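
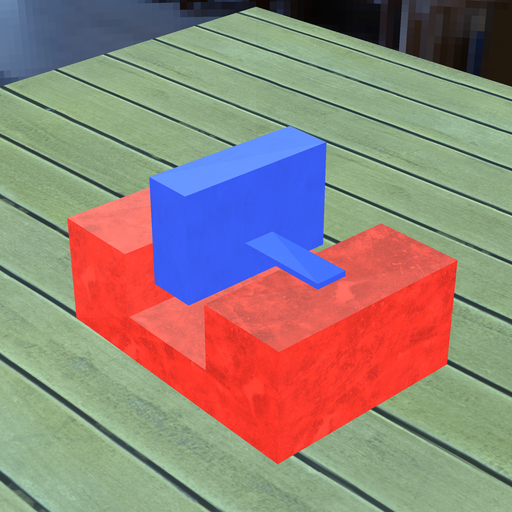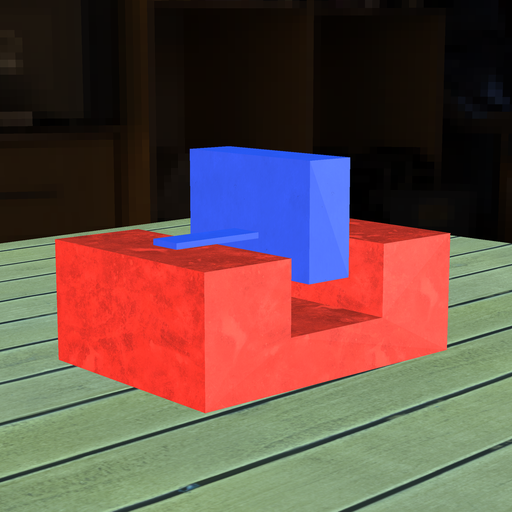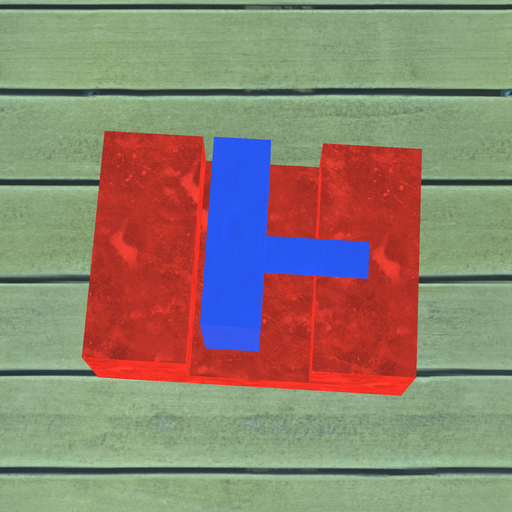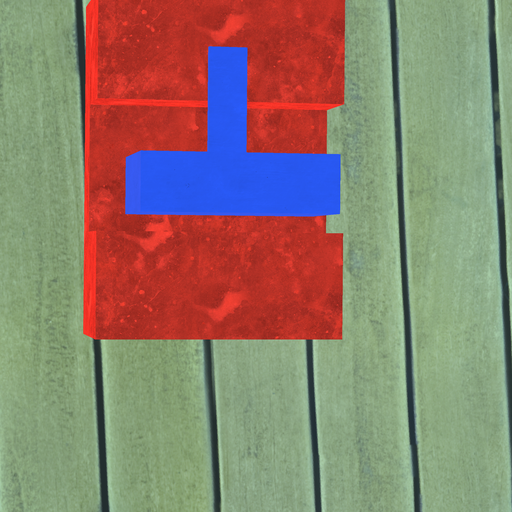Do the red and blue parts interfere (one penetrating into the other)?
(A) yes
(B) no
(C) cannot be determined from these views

(B) no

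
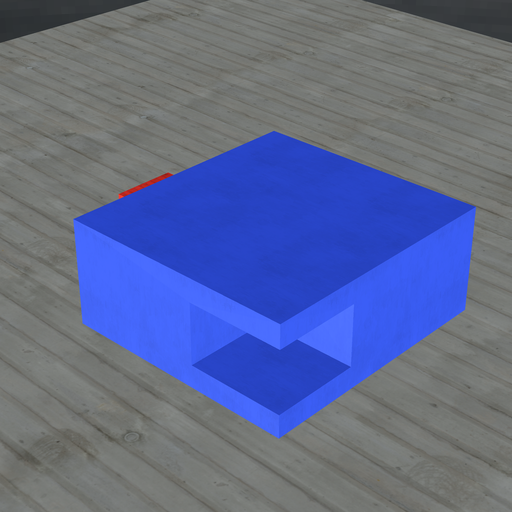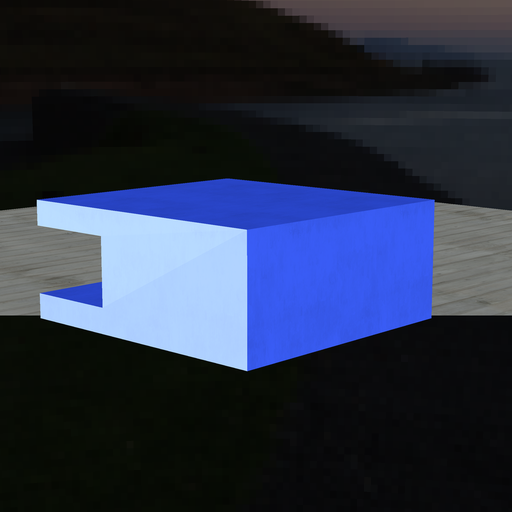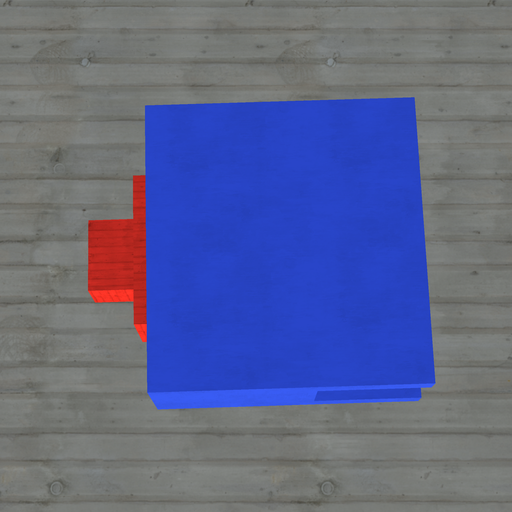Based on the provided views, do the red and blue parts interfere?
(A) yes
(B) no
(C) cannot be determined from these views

(C) cannot be determined from these views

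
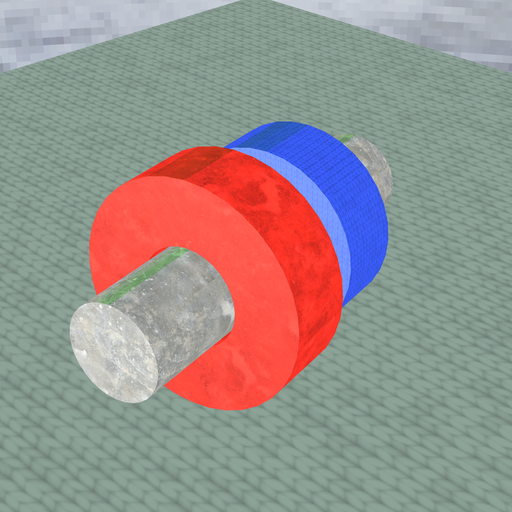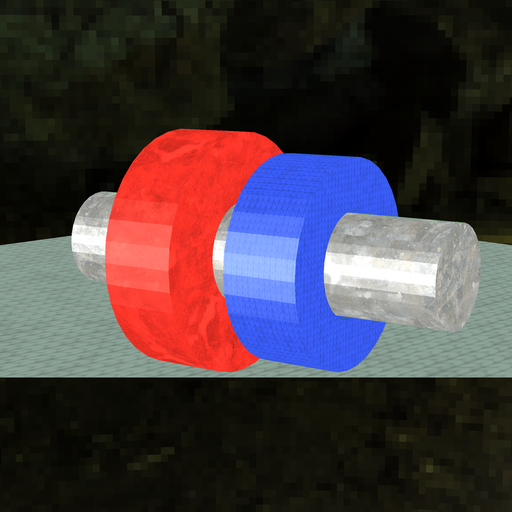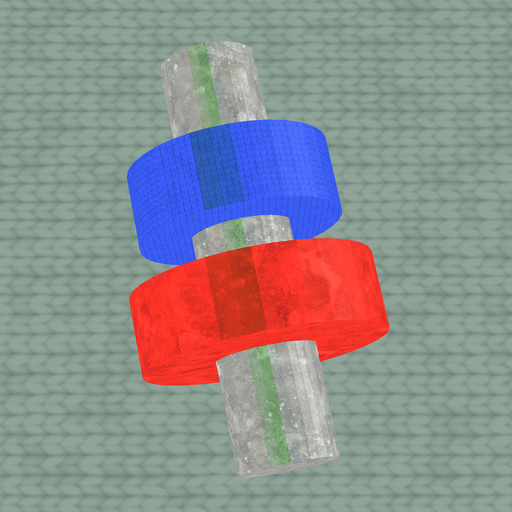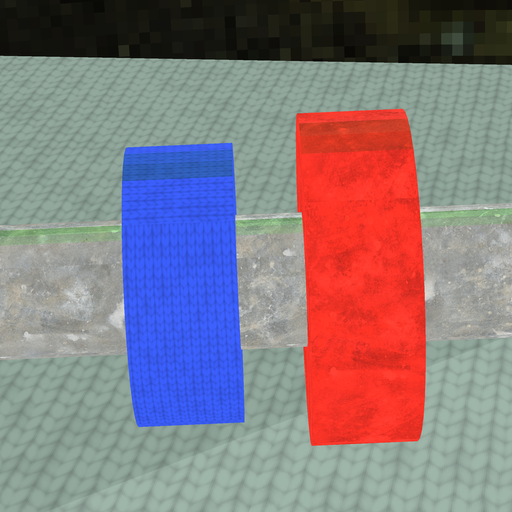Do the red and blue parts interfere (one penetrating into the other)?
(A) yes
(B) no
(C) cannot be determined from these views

(B) no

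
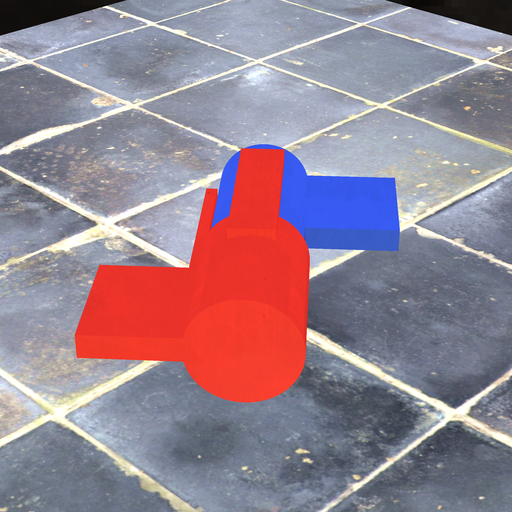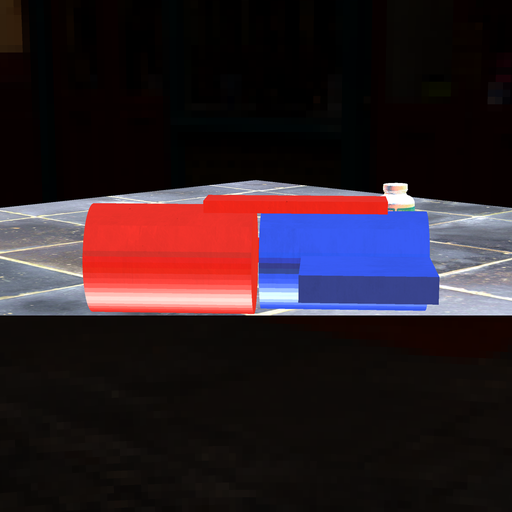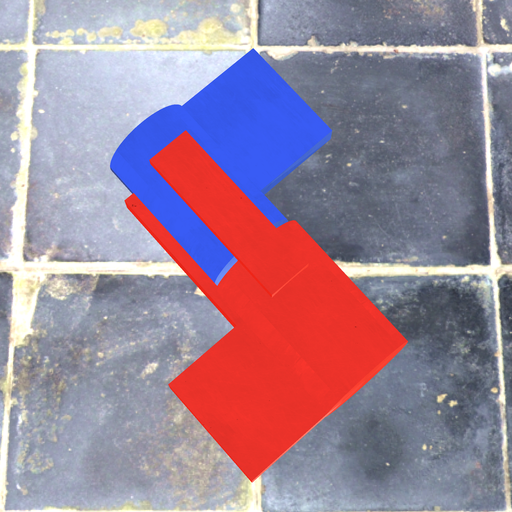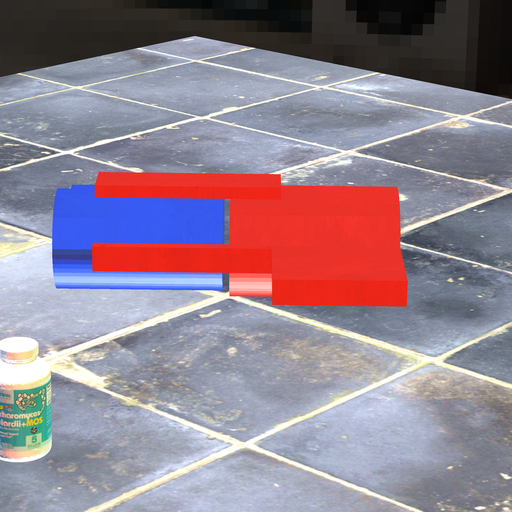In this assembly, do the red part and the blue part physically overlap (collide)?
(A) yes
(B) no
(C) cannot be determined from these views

(B) no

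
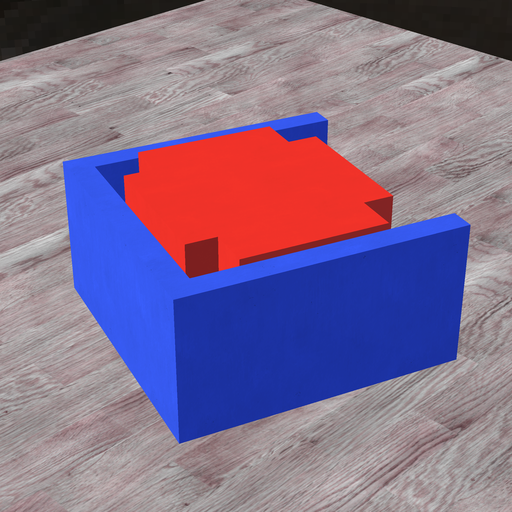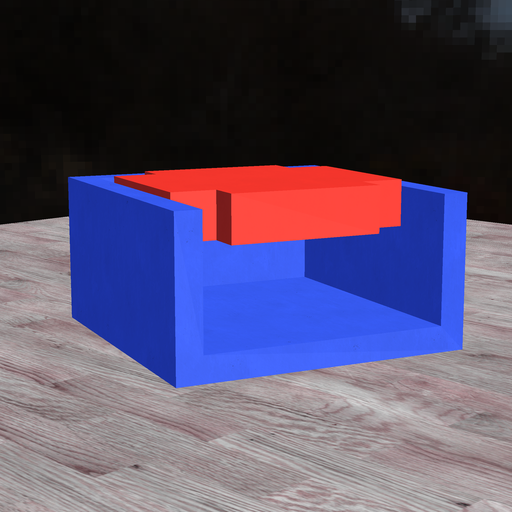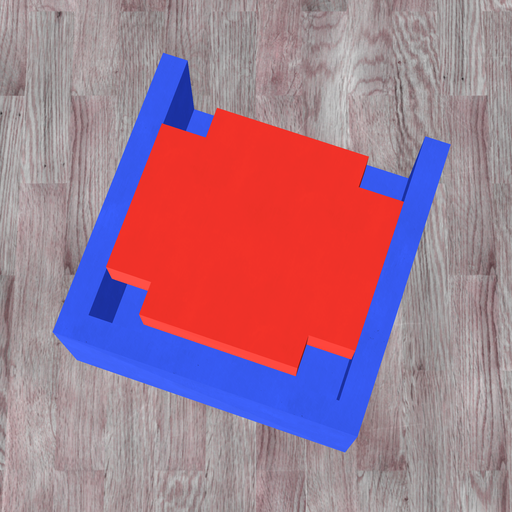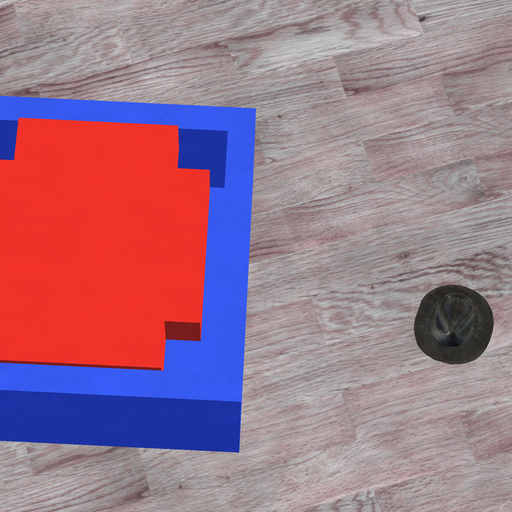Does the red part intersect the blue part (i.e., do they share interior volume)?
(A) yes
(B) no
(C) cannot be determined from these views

(B) no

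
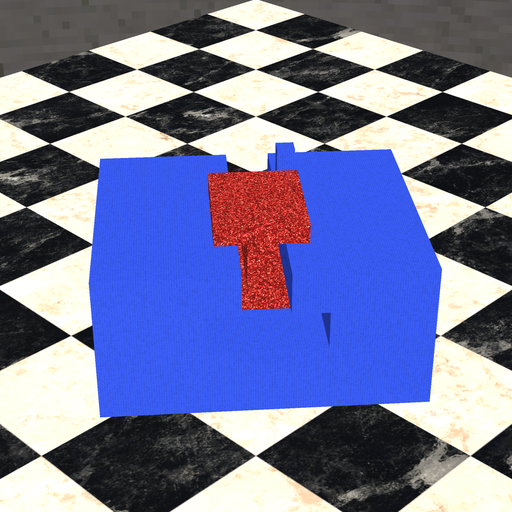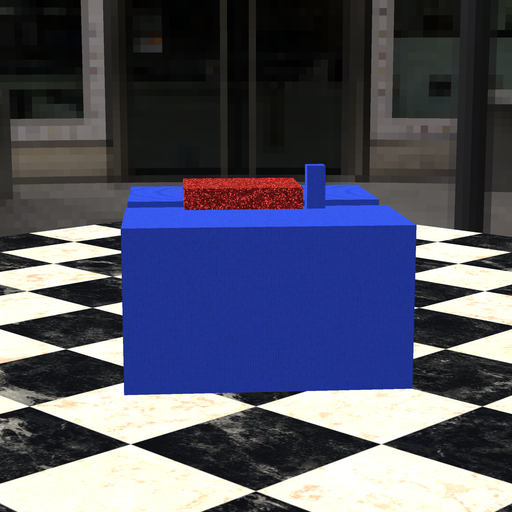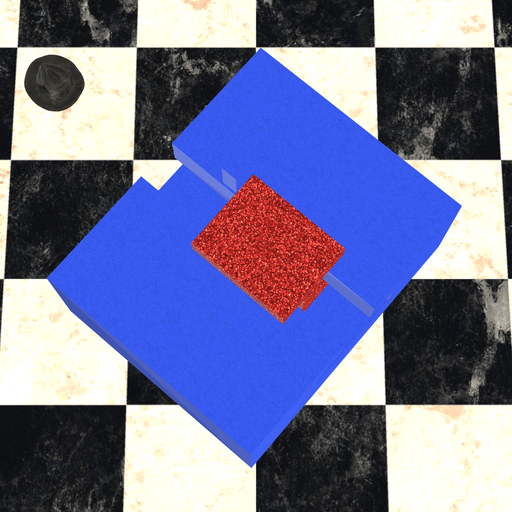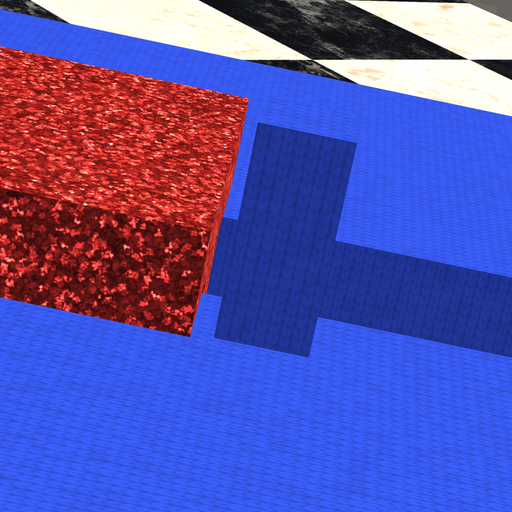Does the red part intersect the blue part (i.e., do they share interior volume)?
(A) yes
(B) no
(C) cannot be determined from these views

(B) no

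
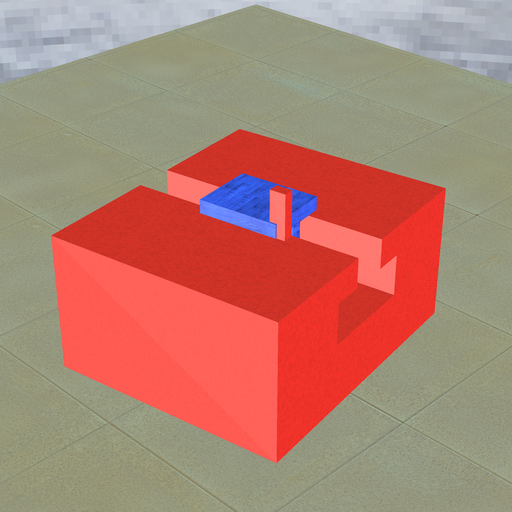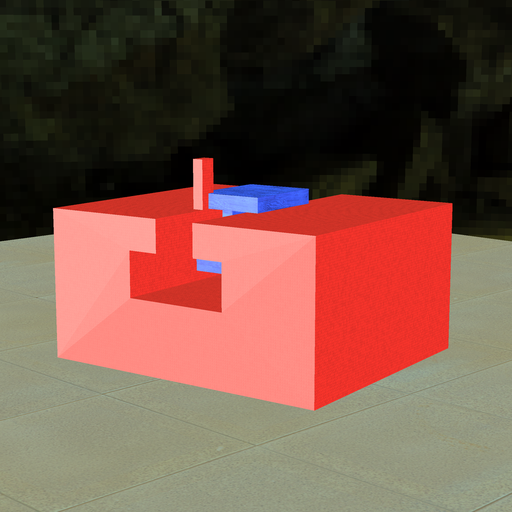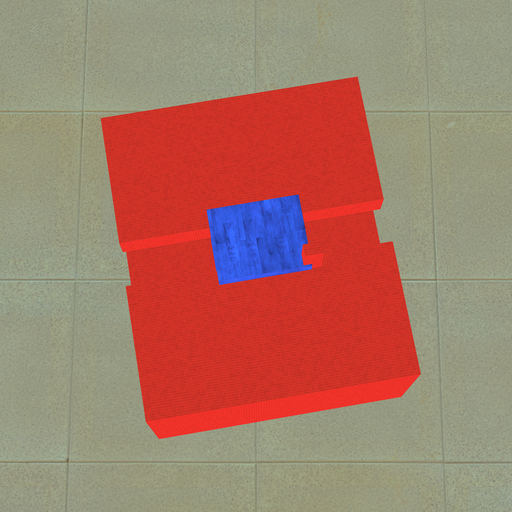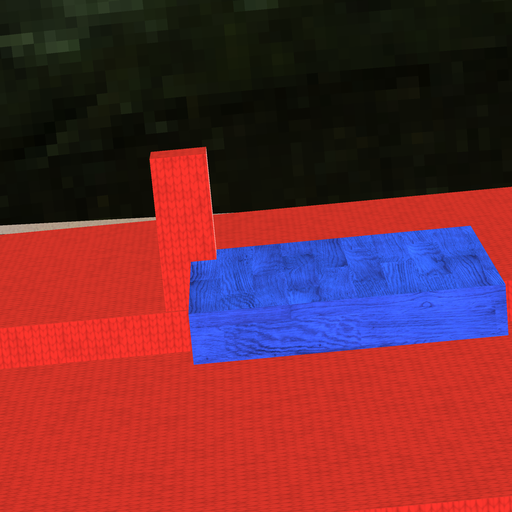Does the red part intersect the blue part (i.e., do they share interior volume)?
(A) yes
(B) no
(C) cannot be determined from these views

(A) yes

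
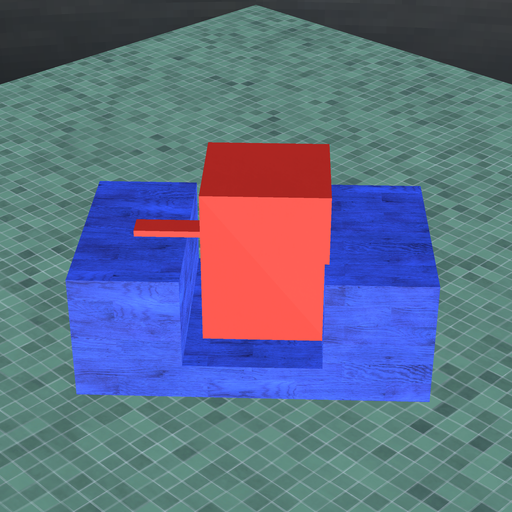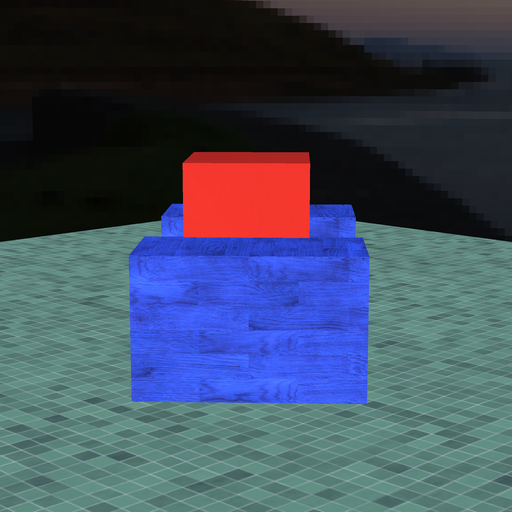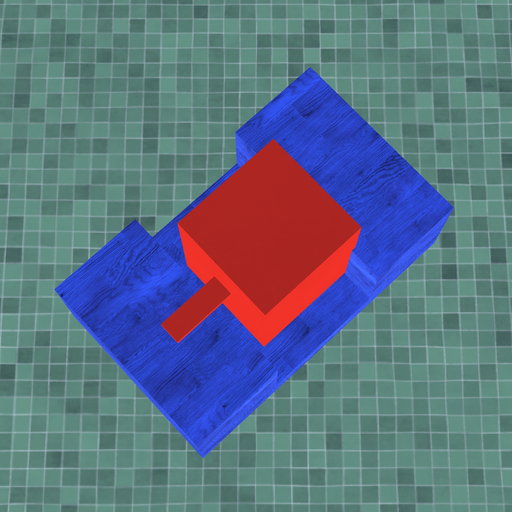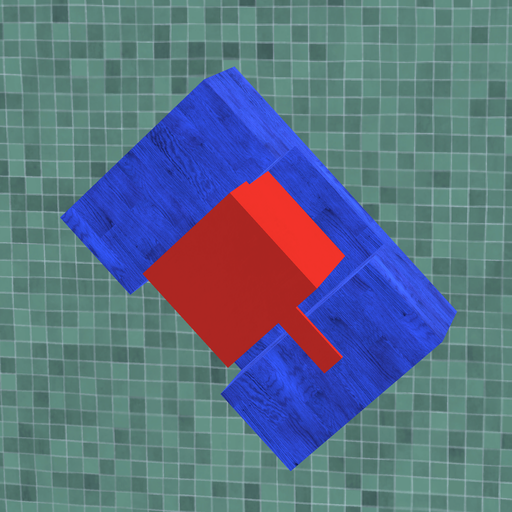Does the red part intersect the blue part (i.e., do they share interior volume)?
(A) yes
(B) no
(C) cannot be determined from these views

(A) yes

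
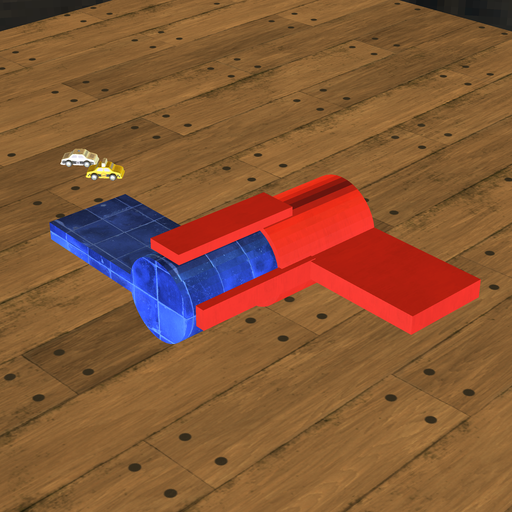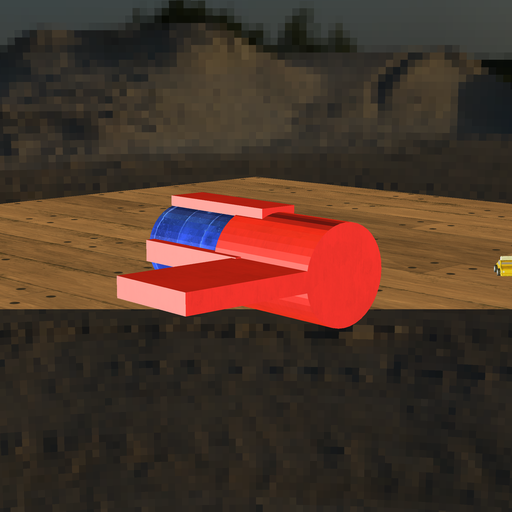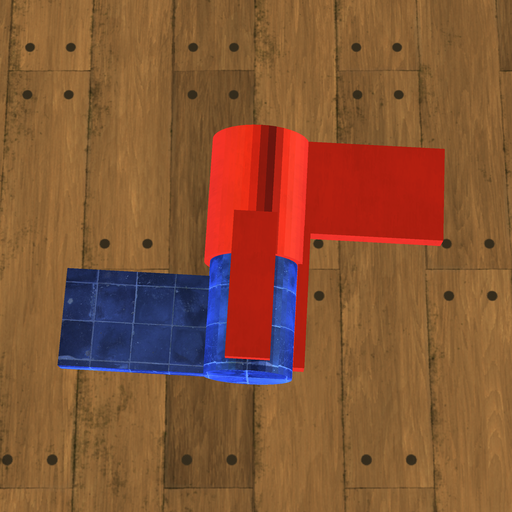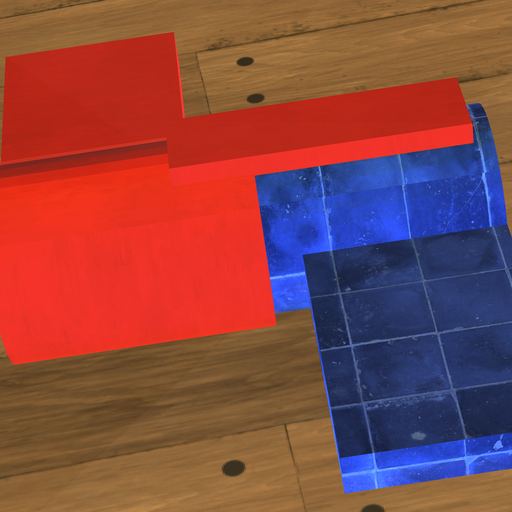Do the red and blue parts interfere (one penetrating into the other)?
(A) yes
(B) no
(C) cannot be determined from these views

(A) yes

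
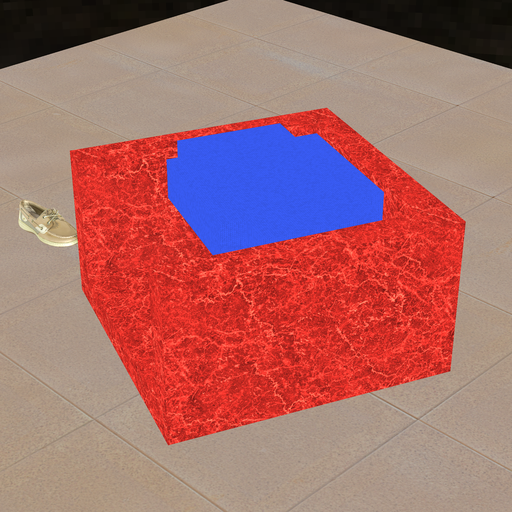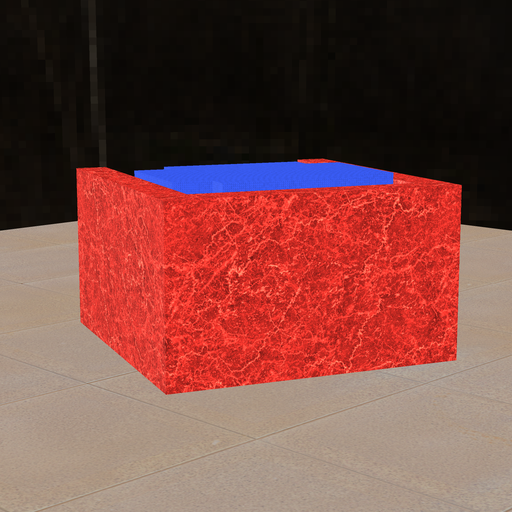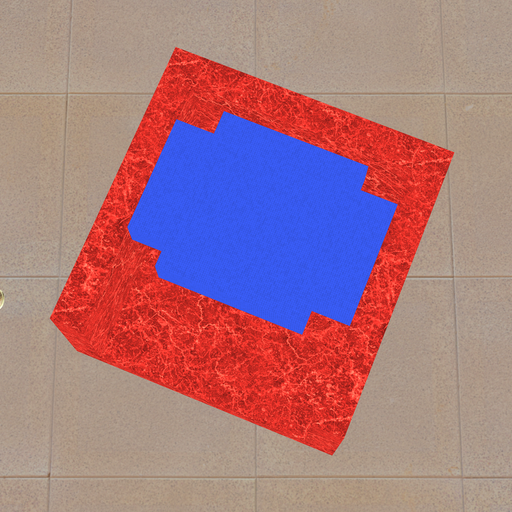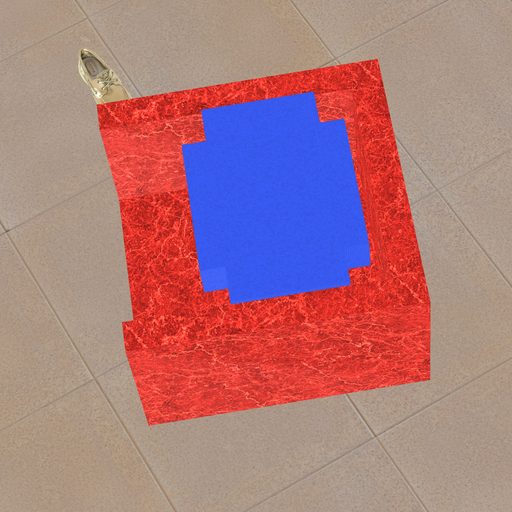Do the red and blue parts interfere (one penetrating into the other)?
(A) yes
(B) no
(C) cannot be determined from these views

(B) no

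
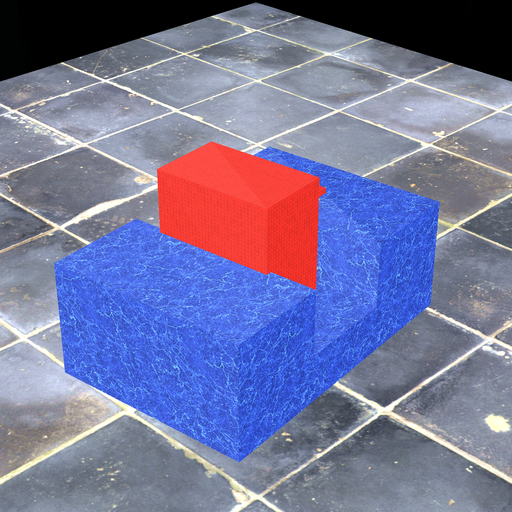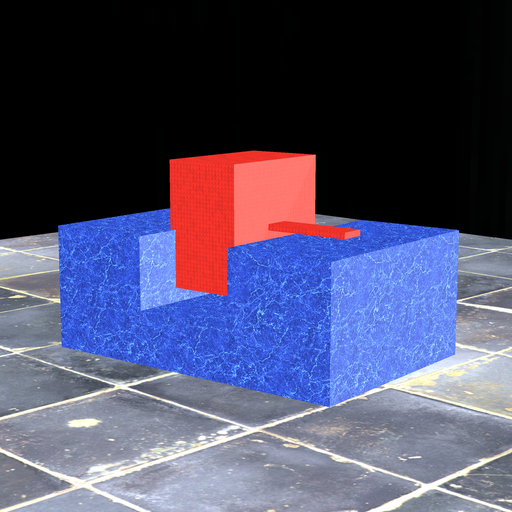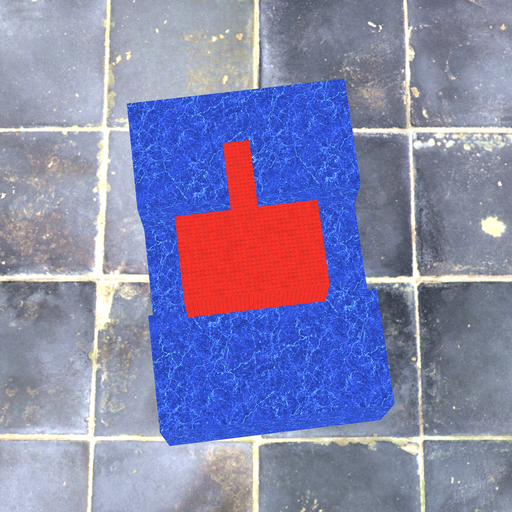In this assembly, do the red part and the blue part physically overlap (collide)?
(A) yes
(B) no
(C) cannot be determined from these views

(A) yes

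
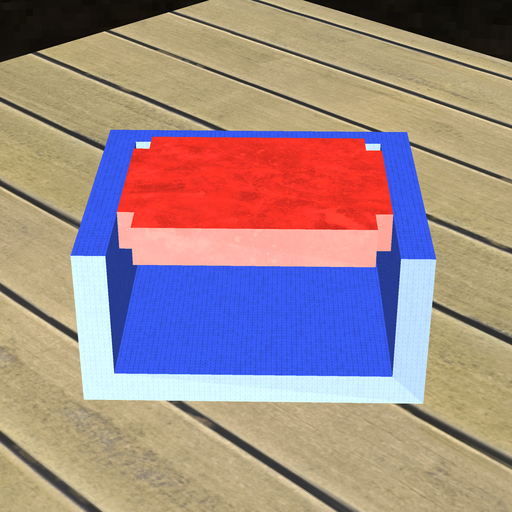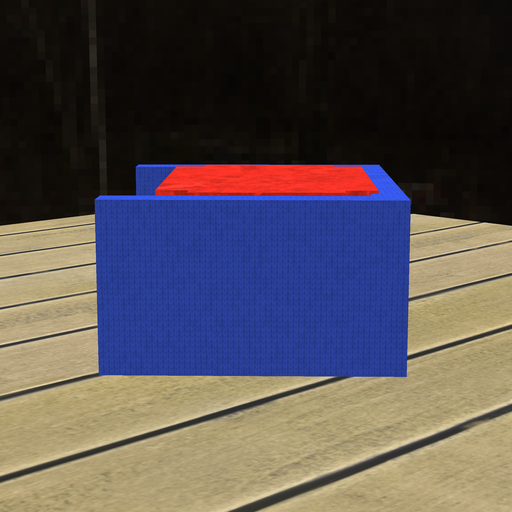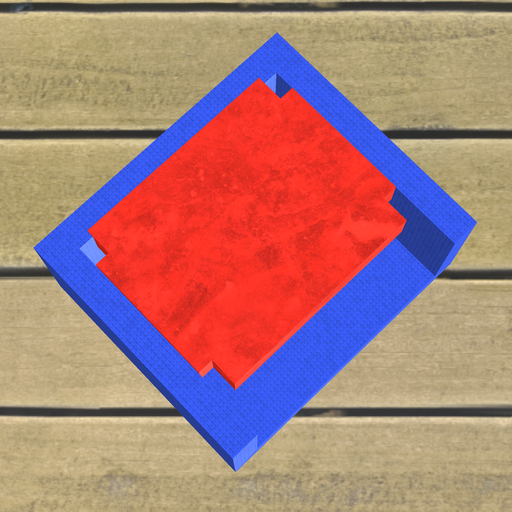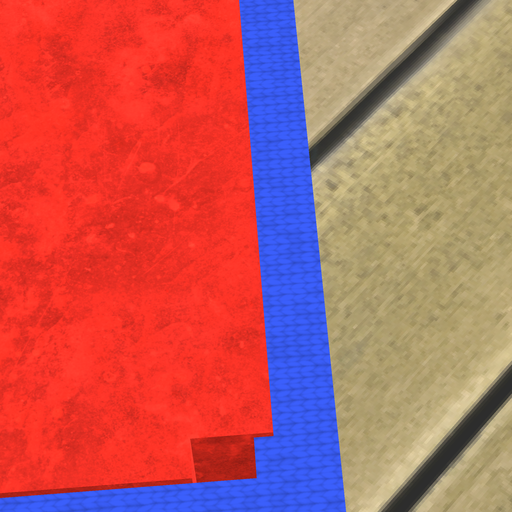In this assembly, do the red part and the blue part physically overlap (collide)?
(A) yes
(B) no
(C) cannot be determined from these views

(A) yes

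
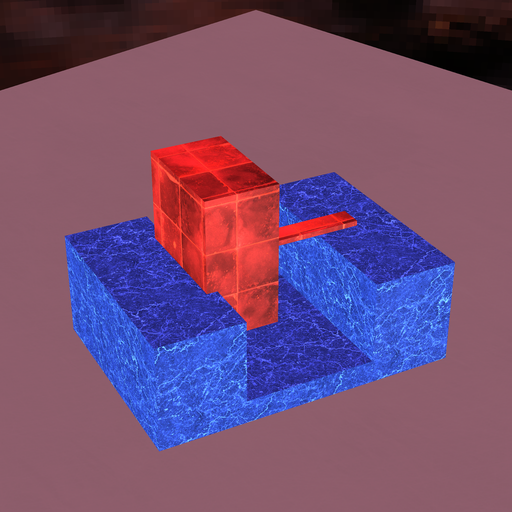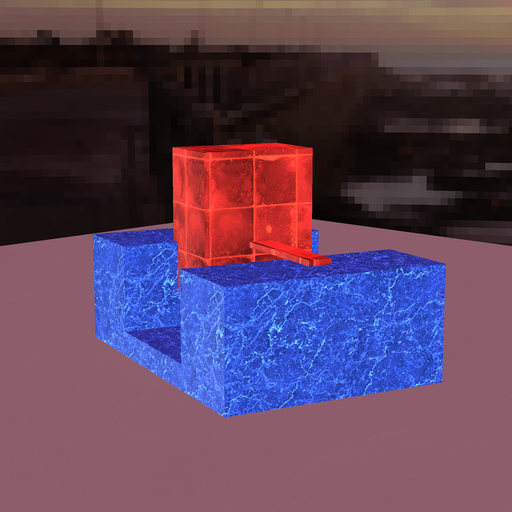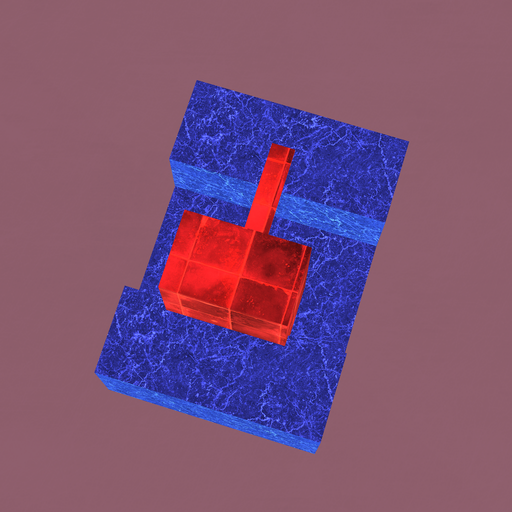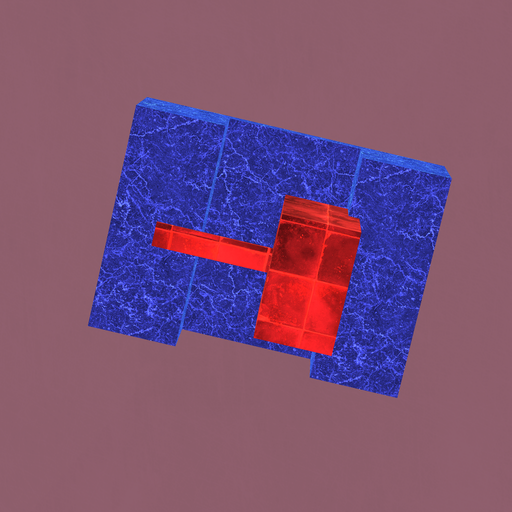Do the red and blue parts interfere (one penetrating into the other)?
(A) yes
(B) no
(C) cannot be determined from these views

(A) yes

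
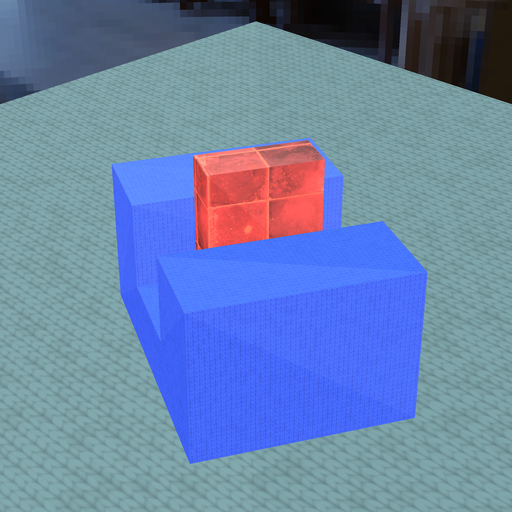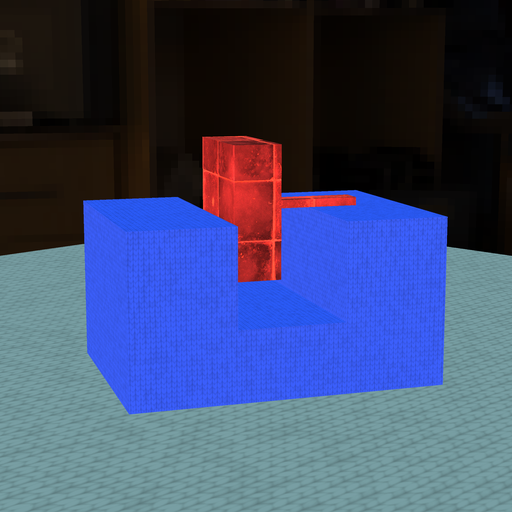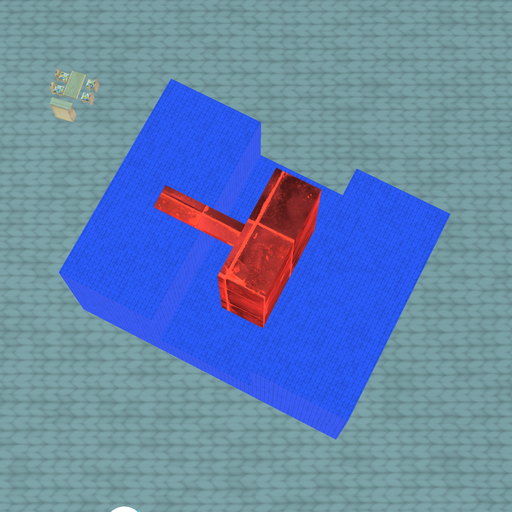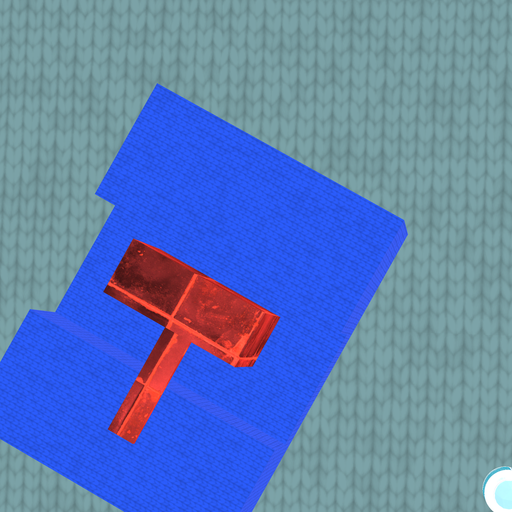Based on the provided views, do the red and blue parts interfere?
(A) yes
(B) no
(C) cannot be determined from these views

(B) no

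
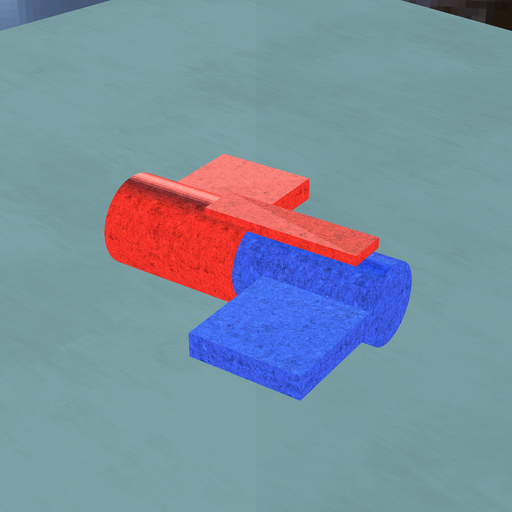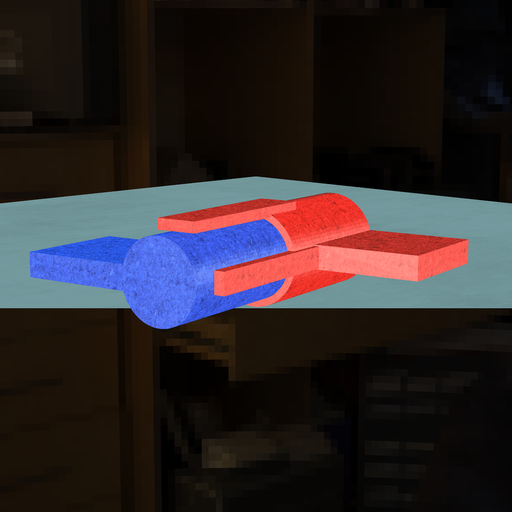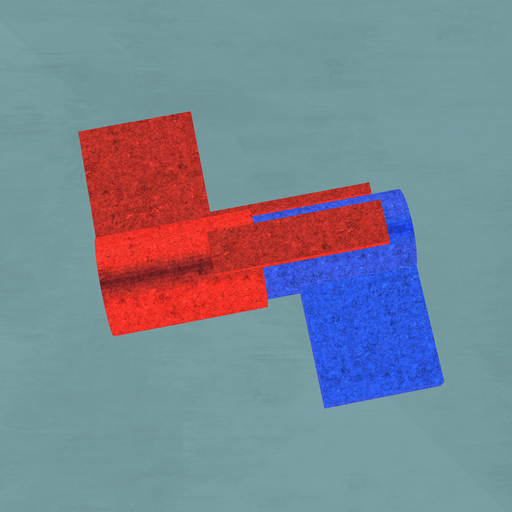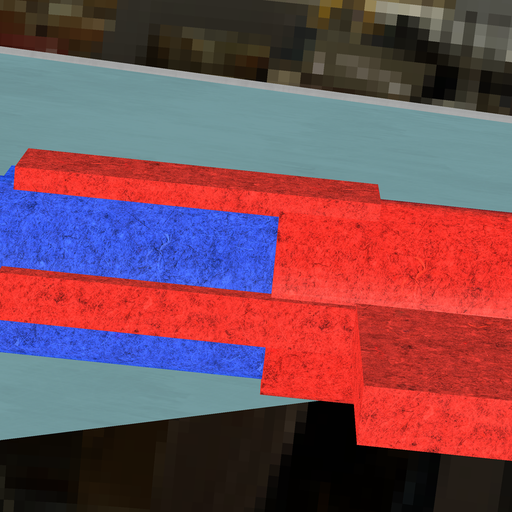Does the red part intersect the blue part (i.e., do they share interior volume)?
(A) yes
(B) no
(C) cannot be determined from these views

(A) yes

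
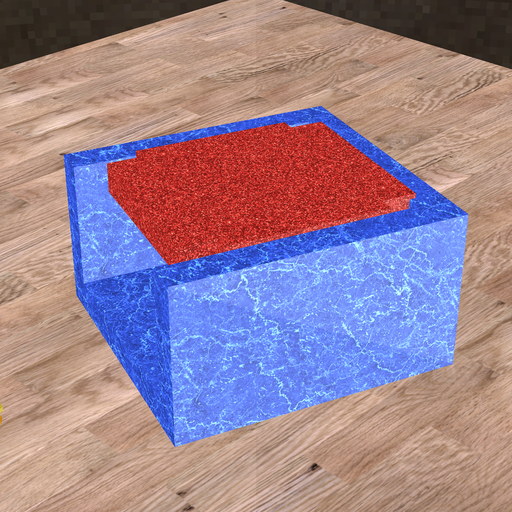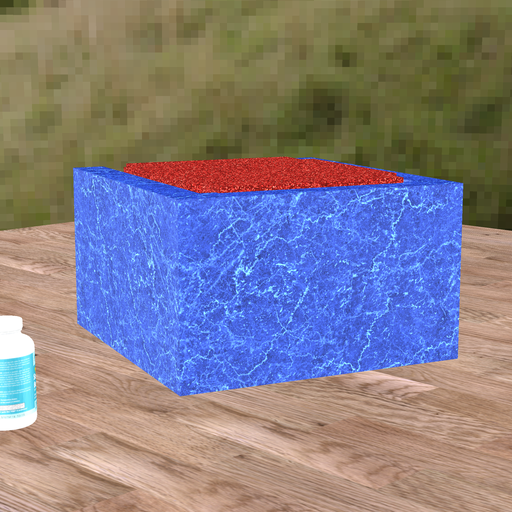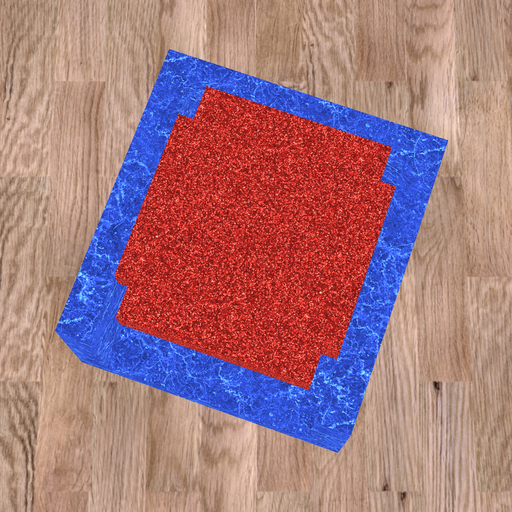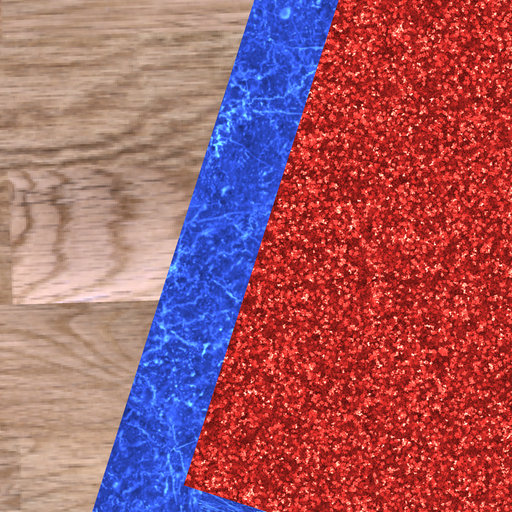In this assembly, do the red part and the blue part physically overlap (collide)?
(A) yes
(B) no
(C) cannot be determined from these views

(A) yes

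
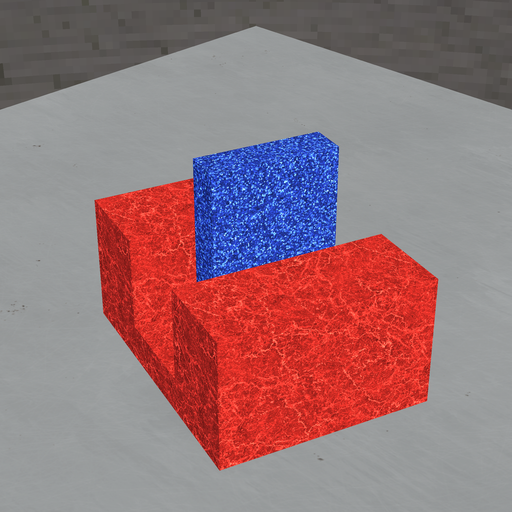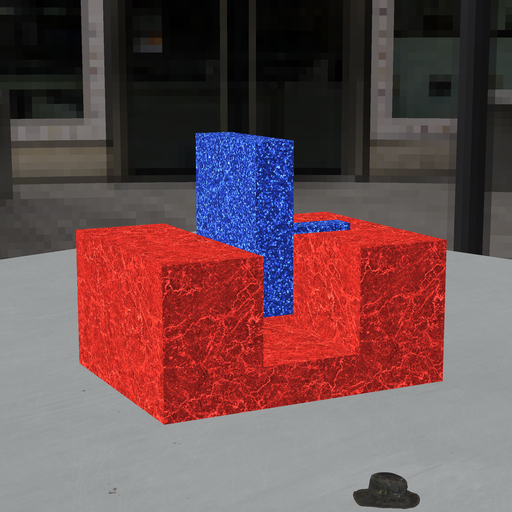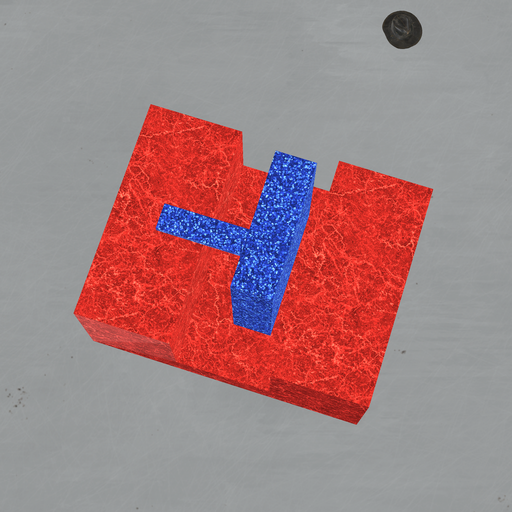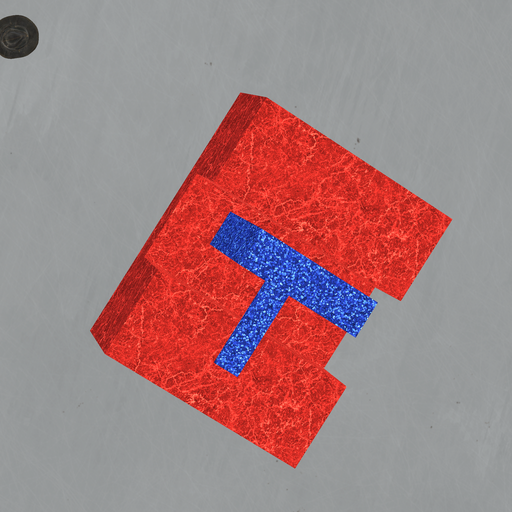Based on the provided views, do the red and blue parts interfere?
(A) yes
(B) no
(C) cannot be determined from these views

(B) no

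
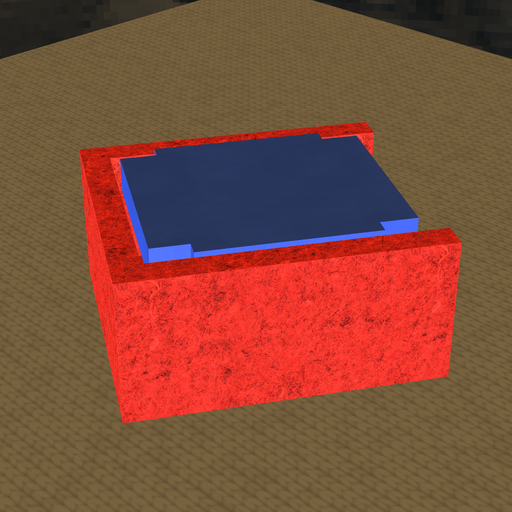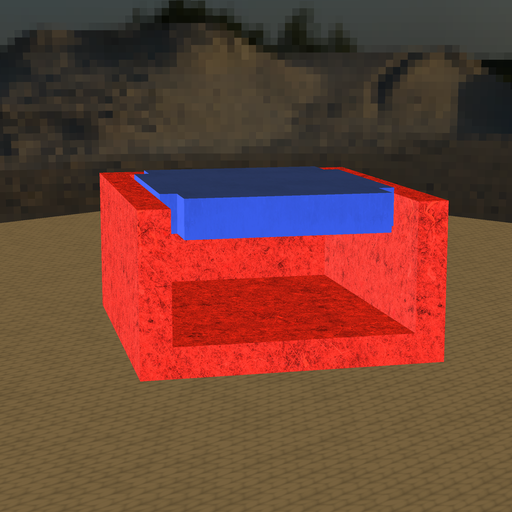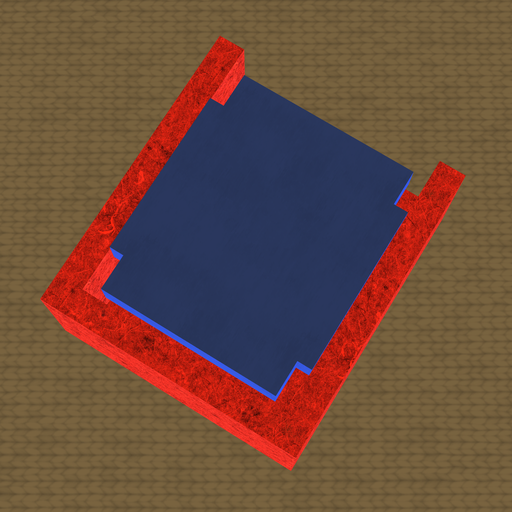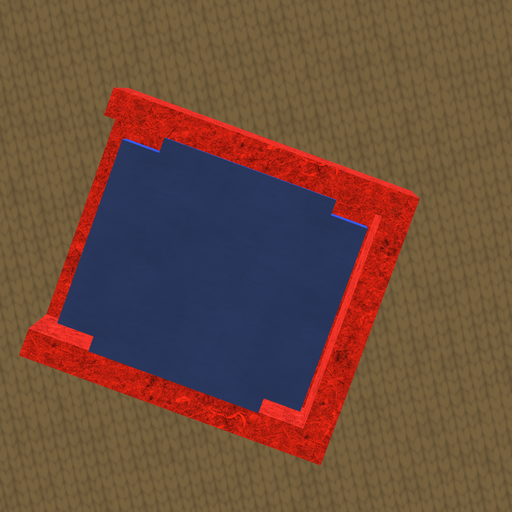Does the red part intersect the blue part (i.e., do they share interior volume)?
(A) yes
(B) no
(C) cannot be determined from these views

(B) no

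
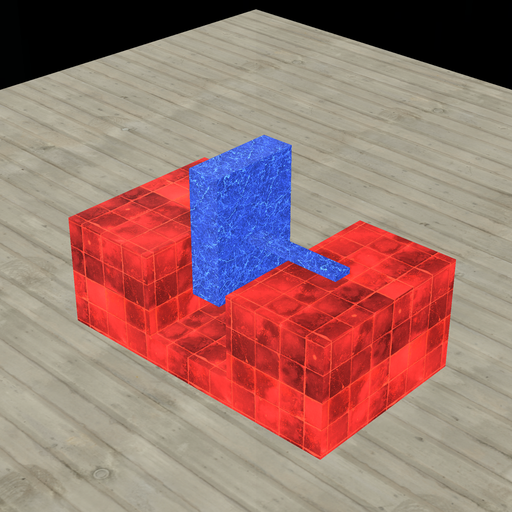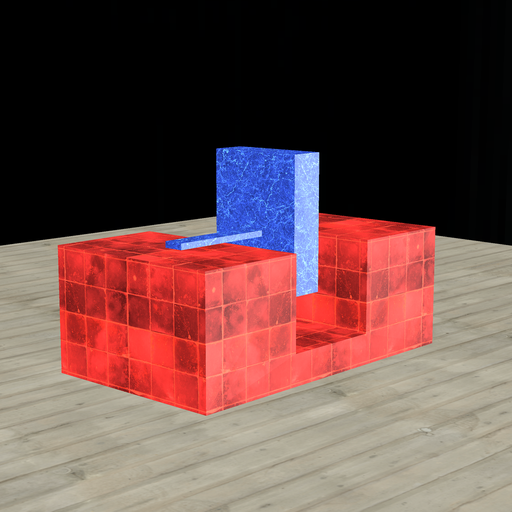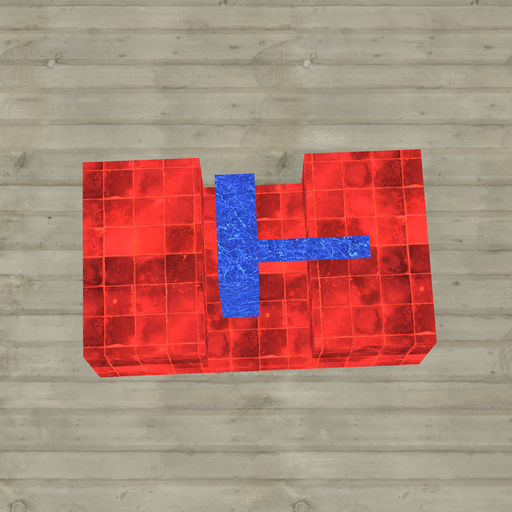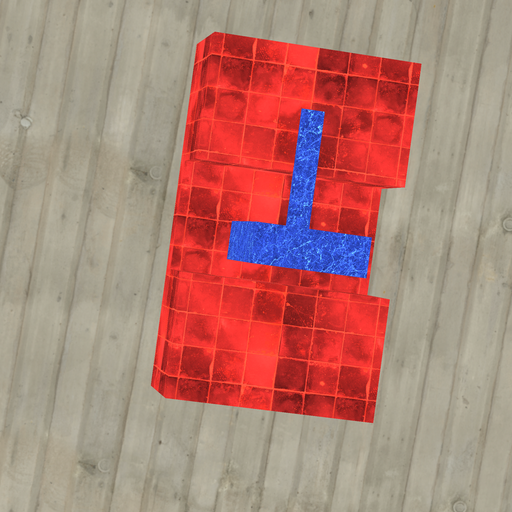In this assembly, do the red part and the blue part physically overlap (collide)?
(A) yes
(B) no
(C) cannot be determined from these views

(B) no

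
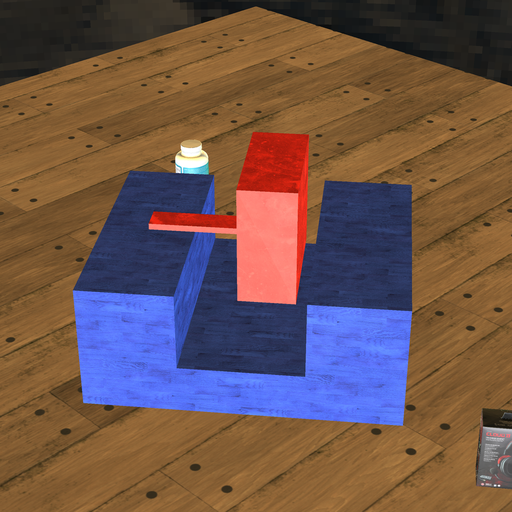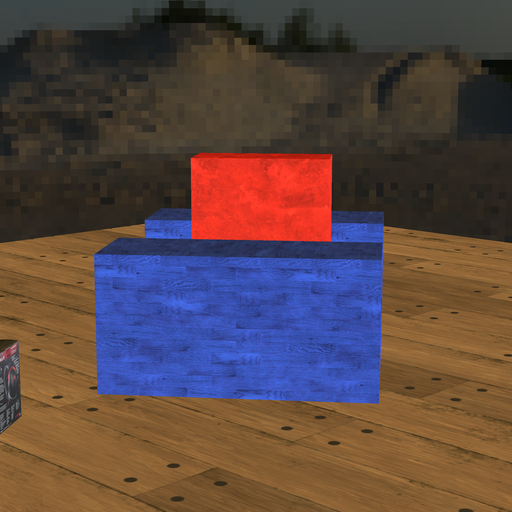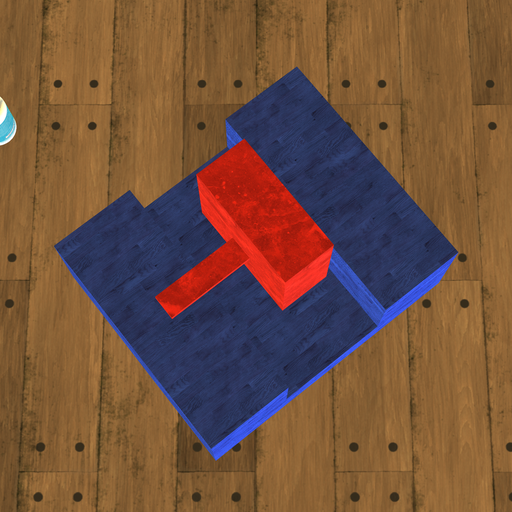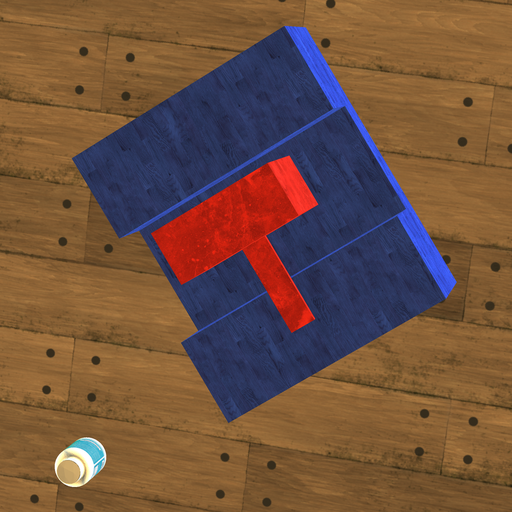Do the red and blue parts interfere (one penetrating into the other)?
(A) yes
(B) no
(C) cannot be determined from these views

(B) no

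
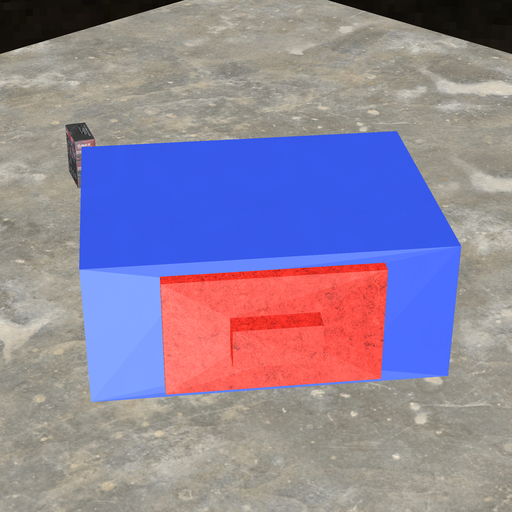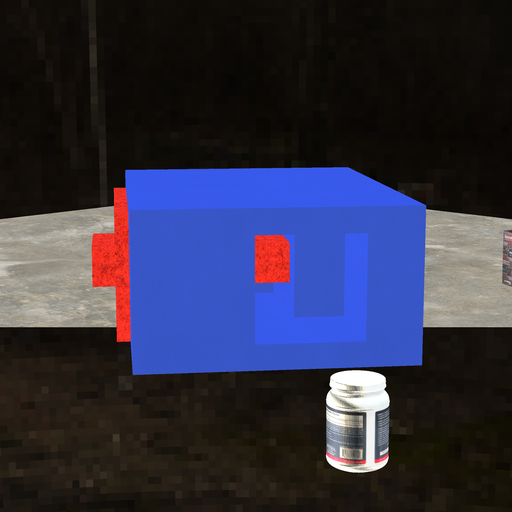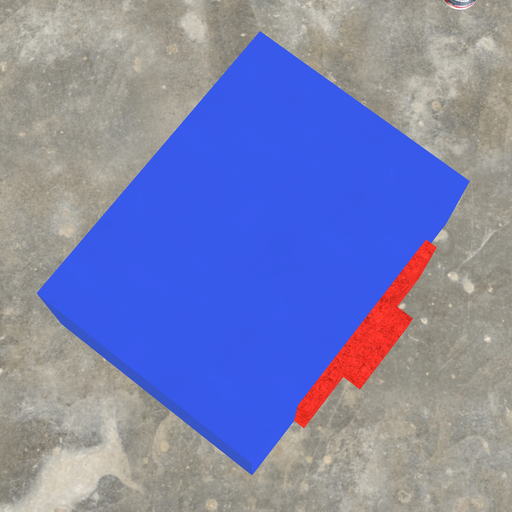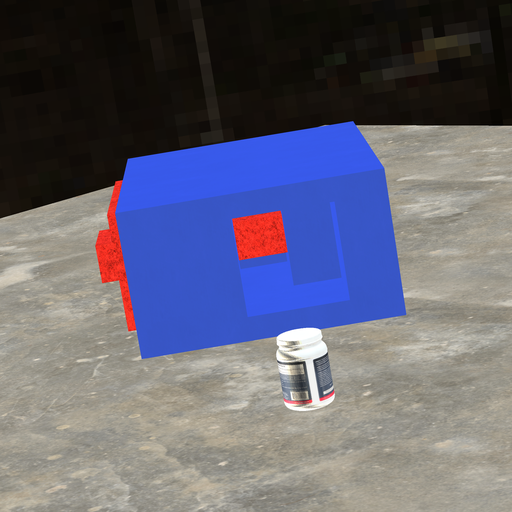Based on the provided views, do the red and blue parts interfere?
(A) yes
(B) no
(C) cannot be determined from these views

(A) yes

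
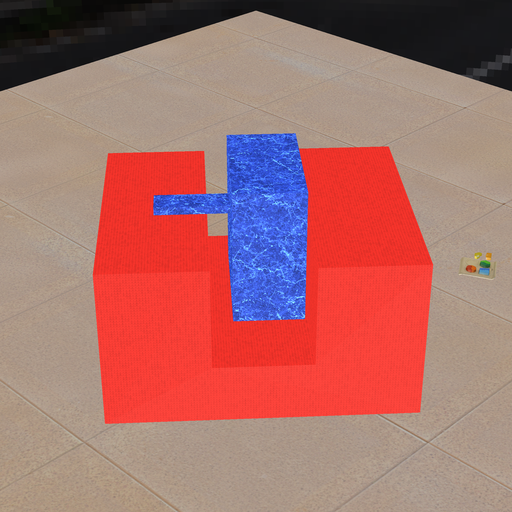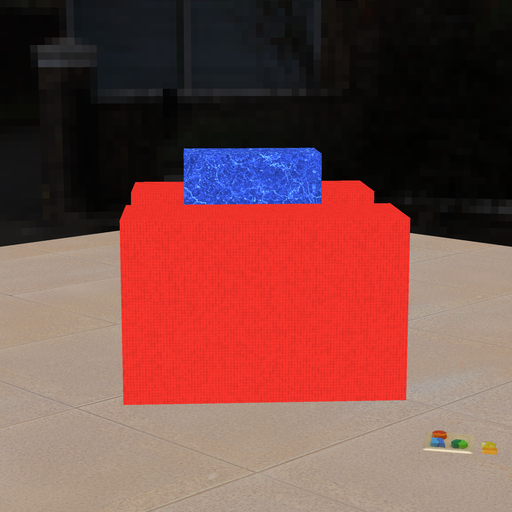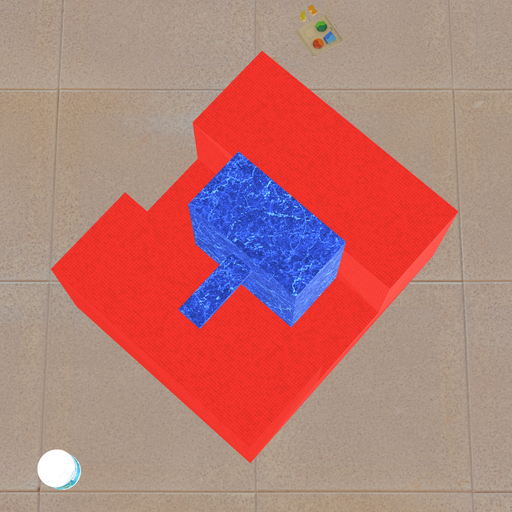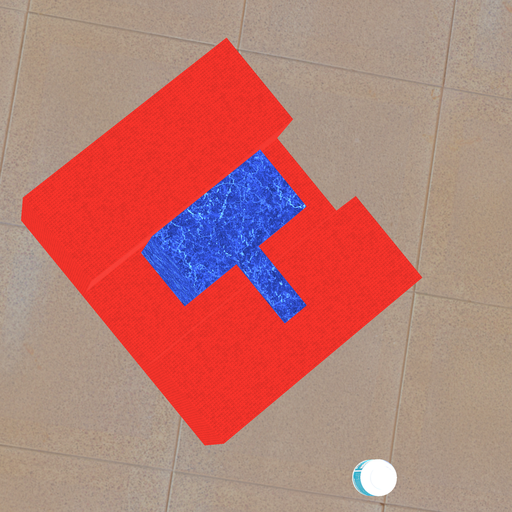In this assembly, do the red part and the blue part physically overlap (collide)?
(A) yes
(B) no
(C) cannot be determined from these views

(B) no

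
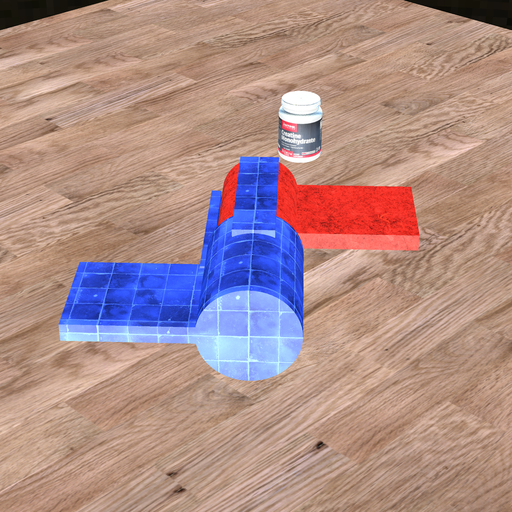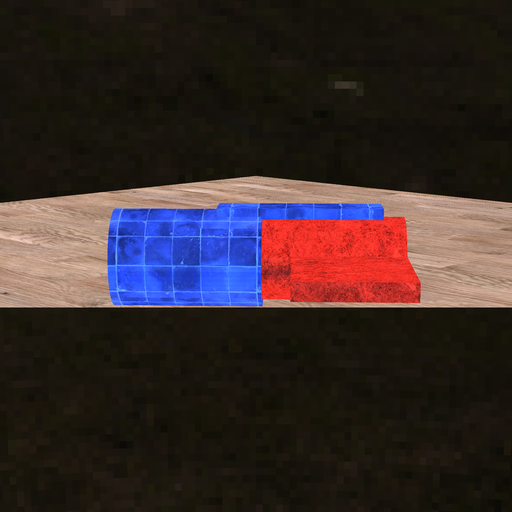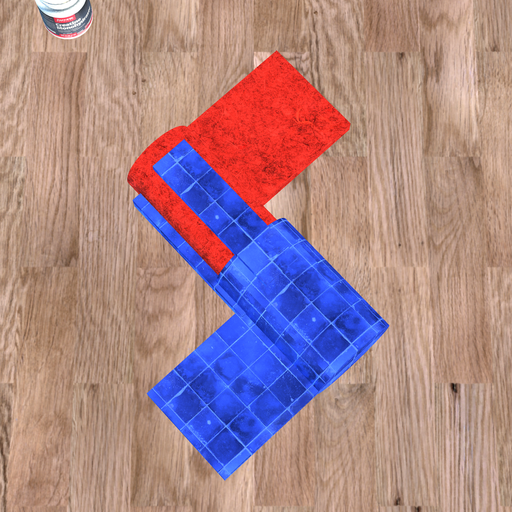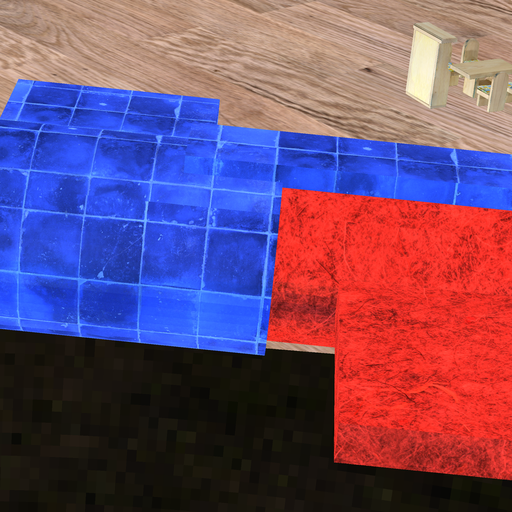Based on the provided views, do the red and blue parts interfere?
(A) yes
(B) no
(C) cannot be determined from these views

(A) yes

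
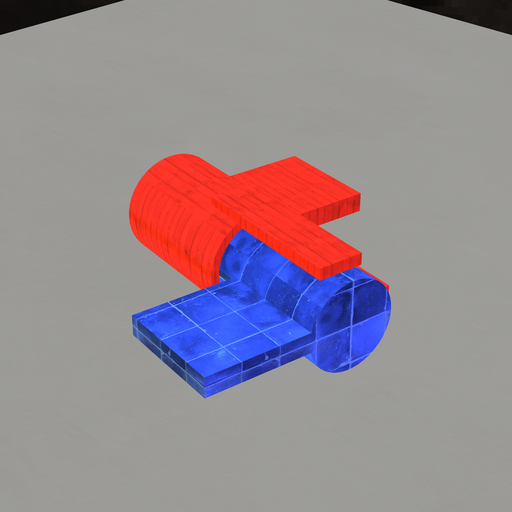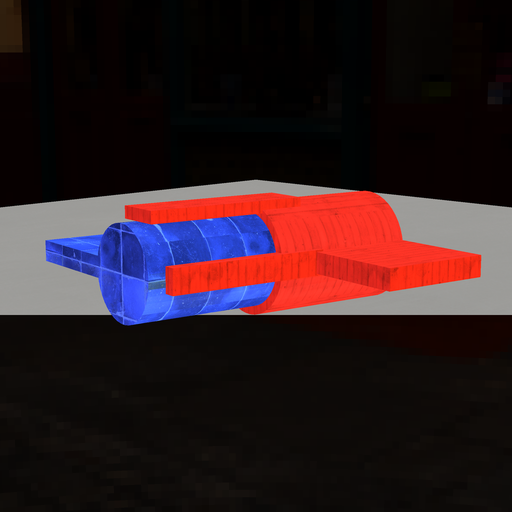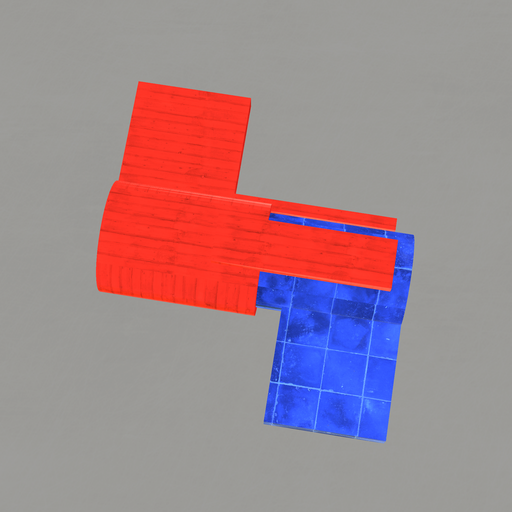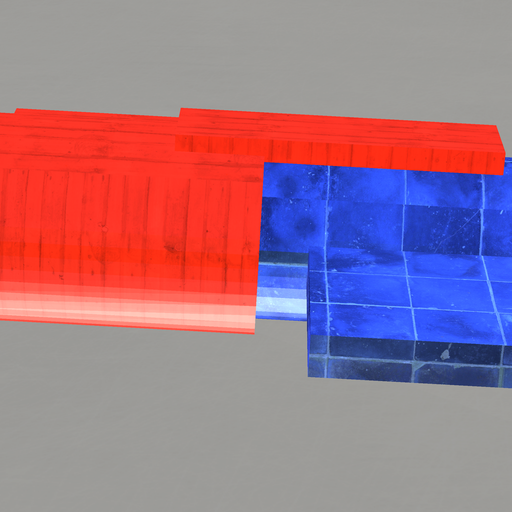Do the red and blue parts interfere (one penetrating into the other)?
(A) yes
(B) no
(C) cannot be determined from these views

(A) yes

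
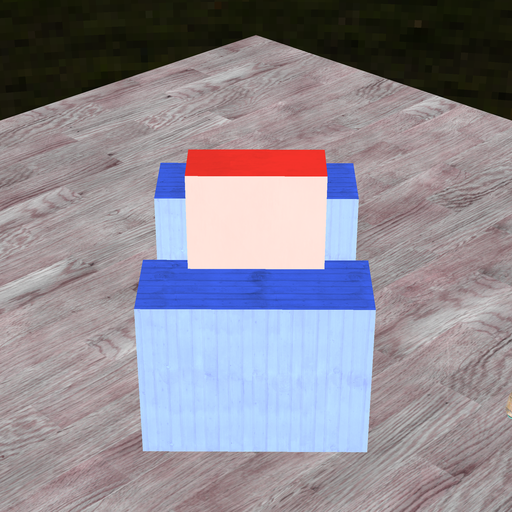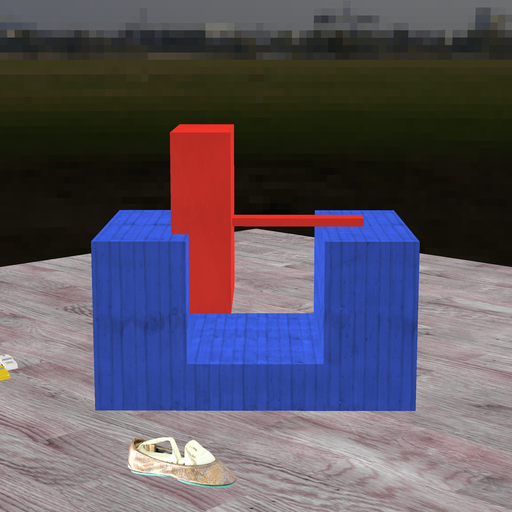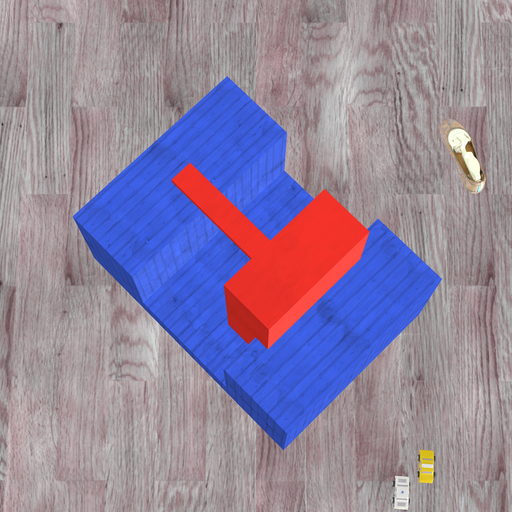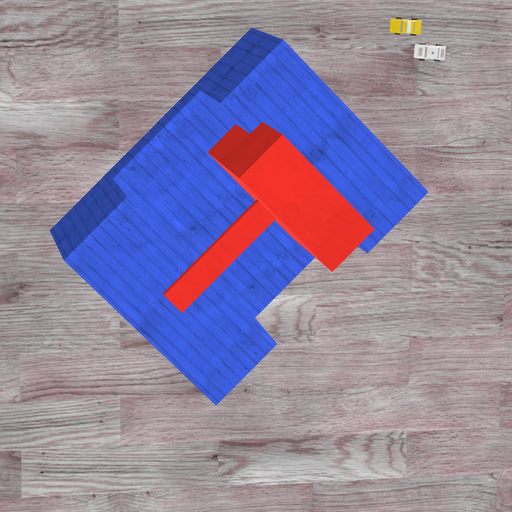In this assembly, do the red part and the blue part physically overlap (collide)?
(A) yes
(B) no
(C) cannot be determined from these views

(A) yes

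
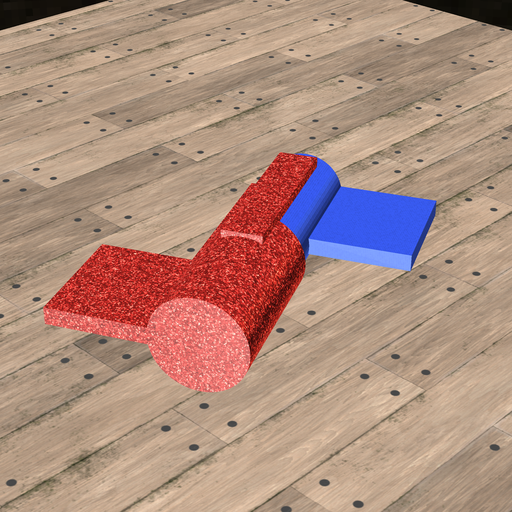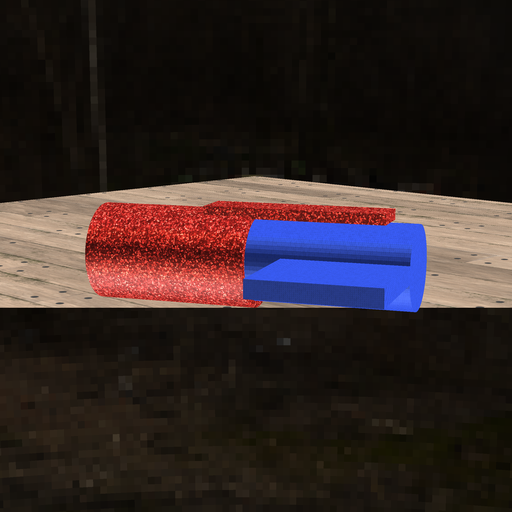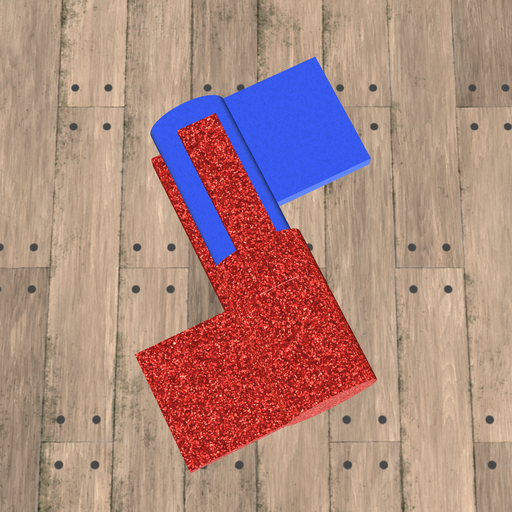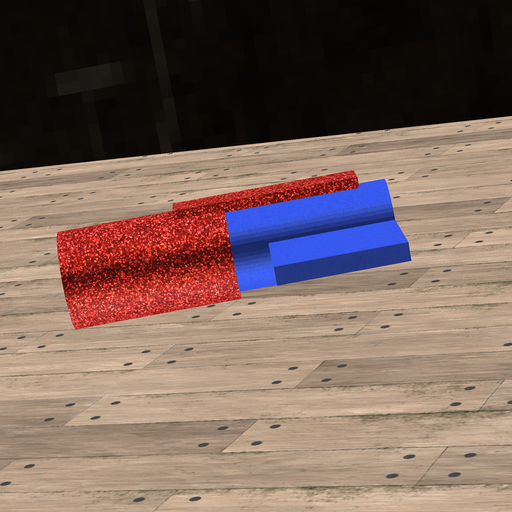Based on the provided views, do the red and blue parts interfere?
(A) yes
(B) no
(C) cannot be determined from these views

(A) yes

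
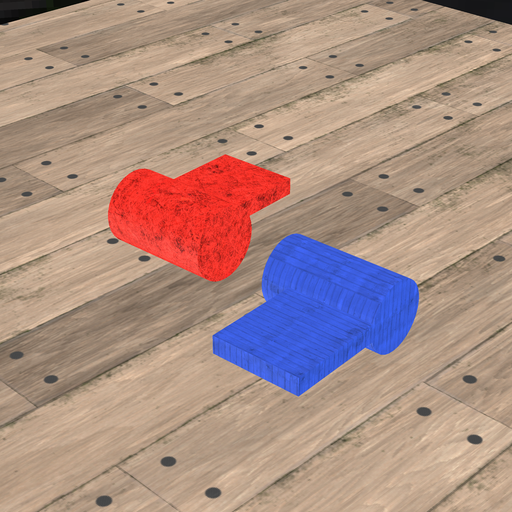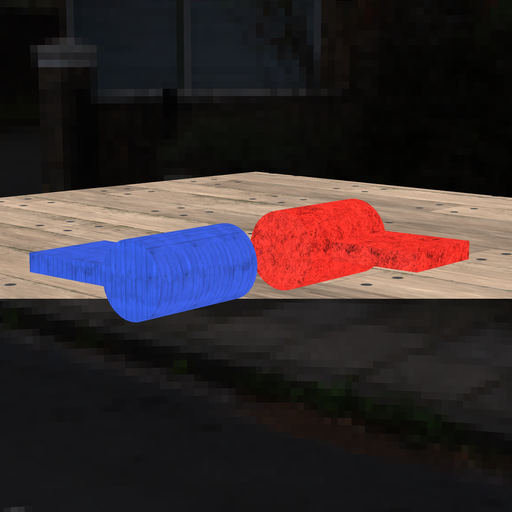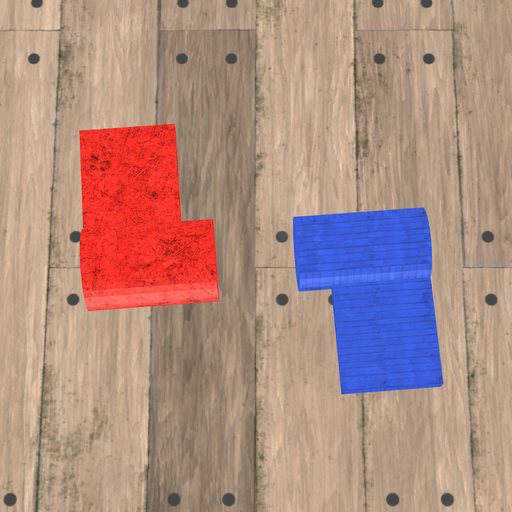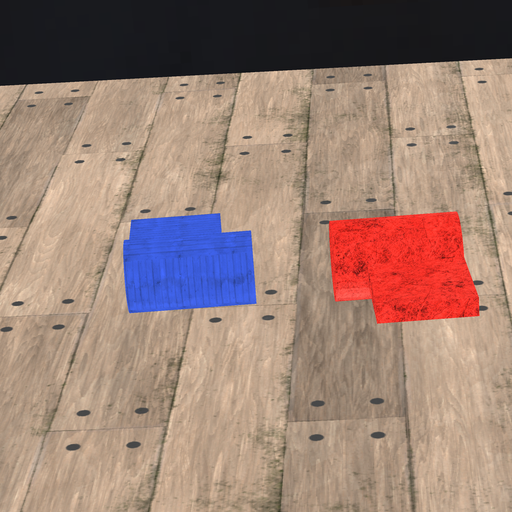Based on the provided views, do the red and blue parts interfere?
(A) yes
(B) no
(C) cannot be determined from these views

(B) no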